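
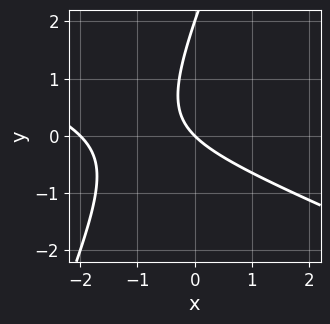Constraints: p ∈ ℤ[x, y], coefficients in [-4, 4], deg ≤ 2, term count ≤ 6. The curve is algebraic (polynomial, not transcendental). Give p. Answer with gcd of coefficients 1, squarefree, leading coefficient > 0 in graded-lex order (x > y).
x^2 + 2*x*y - y^2 + 2*x + 2*y

First, the degree is 2 — a generic line meets the curve in up to 2 points.
Then, observable constraints: the x-axis gridline crossings are at x ∈ {-2, 0}; among the integer gridlines, it crosses the y-axis at y ∈ {0, 2}.
Finally, matching integer coefficients to the picture gives p.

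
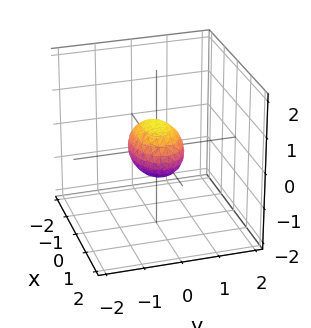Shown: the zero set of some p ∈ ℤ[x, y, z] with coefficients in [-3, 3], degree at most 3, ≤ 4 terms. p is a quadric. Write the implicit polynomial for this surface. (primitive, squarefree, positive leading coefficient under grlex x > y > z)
First, deg p = 2. A closed, bounded, convex surface; a quadric.
Next, symmetries: mirror symmetry y ↦ −y ⇒ only even powers of y; mirror symmetry x ↦ −x ⇒ only even powers of x; the z ↦ −z reflection is a symmetry, so z appears only in even powers.
Next, from the visible intercepts: the x-axis gridline crossings are at x ∈ {-1, 1}.
Finally, the integer polynomial consistent with all of this is the stated p.

x^2 + 2*y^2 + 2*z^2 - 1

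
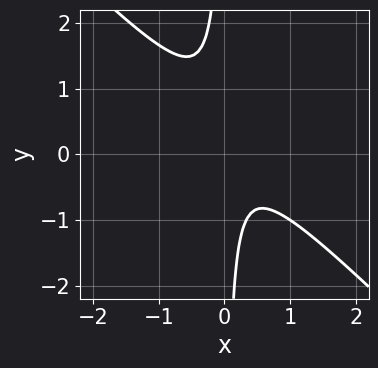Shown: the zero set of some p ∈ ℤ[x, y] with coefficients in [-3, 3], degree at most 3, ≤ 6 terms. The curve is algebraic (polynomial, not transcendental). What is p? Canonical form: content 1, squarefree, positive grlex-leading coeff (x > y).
First, degree: the shape is more complex than any degree-1 curve, so deg p = 2.
Then, reading off the gridlines: it misses every integer gridline on the y-axis; it misses every integer gridline on the x-axis.
Finally, these observations pin down the coefficients.

3*x^2 + 3*x*y - x + 1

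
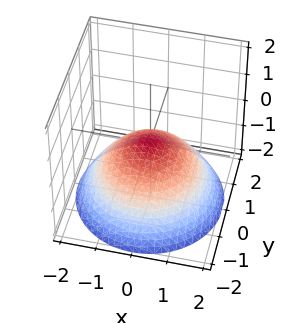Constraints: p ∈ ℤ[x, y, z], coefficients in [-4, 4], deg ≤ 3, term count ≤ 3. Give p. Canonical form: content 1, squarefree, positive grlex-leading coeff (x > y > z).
First, deg p = 2.
Next, symmetry: the z-axis is an axis of rotation, so x and y enter only as x² + y².
Then, against the integer gridlines: it crosses the y-axis at the gridline y = 0; it crosses the x-axis at the gridline x = 0; it crosses the z-axis at the gridline z = 0.
Finally, together with the visible shape, these determine p as stated.

x^2 + y^2 + 2*z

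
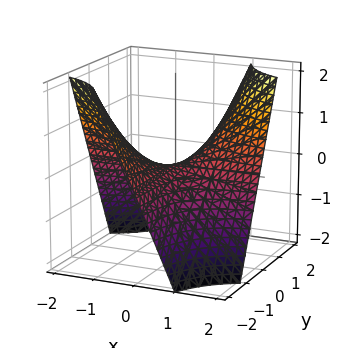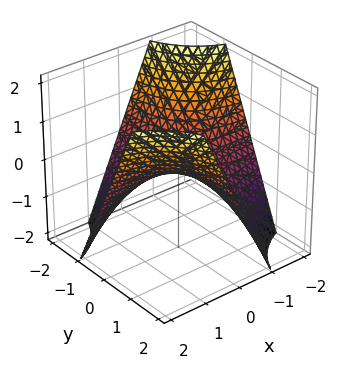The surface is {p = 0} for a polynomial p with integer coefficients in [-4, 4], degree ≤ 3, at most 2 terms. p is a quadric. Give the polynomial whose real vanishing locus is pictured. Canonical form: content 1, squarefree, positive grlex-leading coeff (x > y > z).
The degree is 2 — a hyperbolic paraboloid; a quadric.
Reading off the gridlines: every point of the x-axis in the box is on the surface; one z-axis crossing is at z = 0.
Solving for integer coefficients yields p as stated. Check: (0, 1, 0) on the y-axis lies on the surface, and p(0, 1, 0) = 0. ✓

x*y - z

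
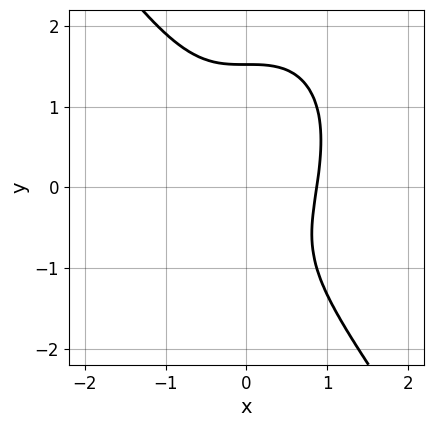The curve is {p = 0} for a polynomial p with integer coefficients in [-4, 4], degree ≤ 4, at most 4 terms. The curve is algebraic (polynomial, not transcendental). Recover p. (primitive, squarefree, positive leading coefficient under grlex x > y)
3*x^3 + y^3 - y - 2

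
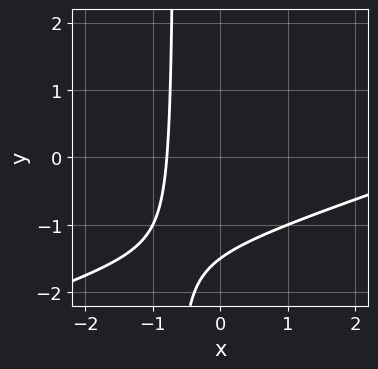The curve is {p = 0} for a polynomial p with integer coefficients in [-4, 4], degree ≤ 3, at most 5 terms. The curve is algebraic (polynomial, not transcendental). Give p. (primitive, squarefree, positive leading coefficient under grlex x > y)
x^2 - 3*x*y - 3*x - 2*y - 3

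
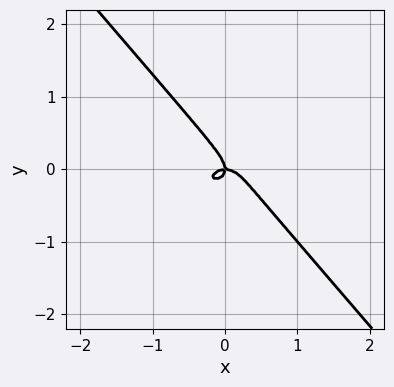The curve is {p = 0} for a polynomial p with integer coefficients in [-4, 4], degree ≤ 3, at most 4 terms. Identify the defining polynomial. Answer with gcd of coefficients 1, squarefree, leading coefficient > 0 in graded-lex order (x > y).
2*x^3 + 2*x*y^2 + 3*y^3 + x*y

1. Degree: a generic line meets the curve in up to 3 points, so deg p = 3.
2. Checking where it meets the axes: it meets the x-axis at x = 0 (among the integer gridlines); it crosses the y-axis at the gridline y = 0.
3. Assembling these constraints gives the stated polynomial.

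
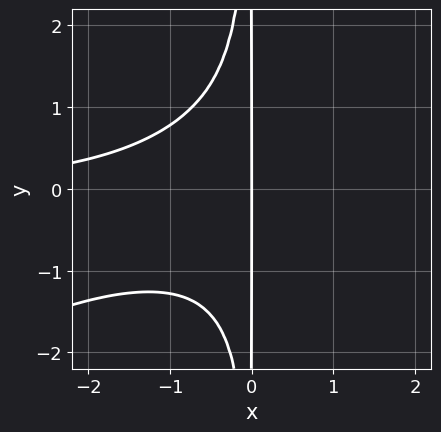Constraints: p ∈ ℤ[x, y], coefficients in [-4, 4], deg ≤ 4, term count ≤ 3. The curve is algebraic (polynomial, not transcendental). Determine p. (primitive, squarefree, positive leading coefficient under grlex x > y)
1. The degree is 4 — a generic line meets the curve in up to 4 points.
2. Against the integer gridlines: one x-axis crossing is at x = 0; the visible y-axis segment lies entirely on the curve.
3. Solving for integer coefficients yields p as stated.

x^3*y - 2*x^2*y^2 - 2*x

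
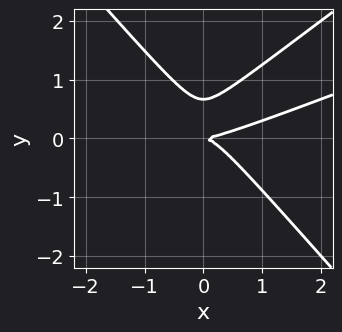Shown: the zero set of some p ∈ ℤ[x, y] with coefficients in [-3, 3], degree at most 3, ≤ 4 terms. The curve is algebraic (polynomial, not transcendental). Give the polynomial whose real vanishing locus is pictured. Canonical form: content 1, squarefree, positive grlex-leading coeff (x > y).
x^3 - 3*x^2*y + 3*y^3 - 2*y^2

(a) The degree is 3 — no degree-2 curve has this shape.
(b) From the visible intercepts: one y-axis crossing is at y = 0; it meets the x-axis at x = 0 (among the integer gridlines).
(c) Putting this together gives p.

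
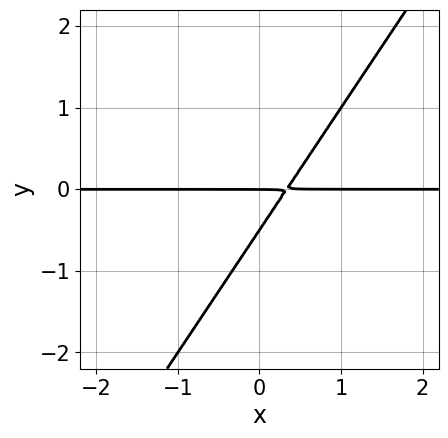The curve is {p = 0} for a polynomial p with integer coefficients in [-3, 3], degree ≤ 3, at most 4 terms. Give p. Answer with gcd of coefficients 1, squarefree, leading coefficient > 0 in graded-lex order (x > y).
3*x*y - 2*y^2 - y

First, degree: the shape is more complex than any degree-1 curve, so deg p = 2.
Then, from the axis intercepts and sections: every point of the x-axis in the box is on the curve; one y-axis crossing is at y = 0.
Finally, these observations pin down the coefficients.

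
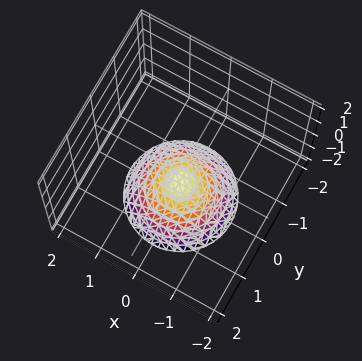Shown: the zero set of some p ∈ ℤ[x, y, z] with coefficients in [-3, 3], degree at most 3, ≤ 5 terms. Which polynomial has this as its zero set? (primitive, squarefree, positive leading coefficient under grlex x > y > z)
(a) Degree: a generic line meets the surface in up to 2 points, so deg p = 2.
(b) Symmetries: the surface is invariant under rotation about z: p = q(x² + y², z).
(c) Observable constraints: it misses every integer gridline on the x-axis; a circular section at z = -2 has radius between 1 and 2; it crosses the z-axis at the gridline z = -1.
(d) Putting this together gives p.

2*x^2 + 2*y^2 + 3*z + 3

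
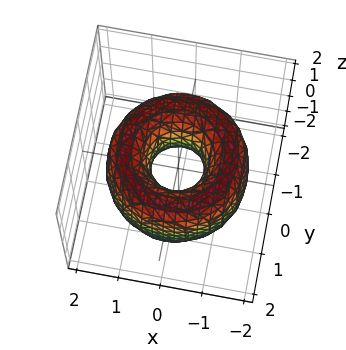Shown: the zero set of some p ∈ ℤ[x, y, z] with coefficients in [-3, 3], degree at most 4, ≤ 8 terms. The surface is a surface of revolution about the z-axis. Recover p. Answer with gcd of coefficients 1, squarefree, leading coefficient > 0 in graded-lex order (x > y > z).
x^4 + 2*x^2*y^2 + y^4 - 3*x^2 - 3*y^2 + z^2 + 1

Degree: a generic line meets the surface in up to 4 points, so deg p = 4.
Symmetries: every cross-section ⟂ z is a circle, so x, y appear only via x² + y².
From the axis intercepts and sections: a circular section at z = -1 has radius exactly 1; no z-intercept at any integer in the box.
Putting this together gives p.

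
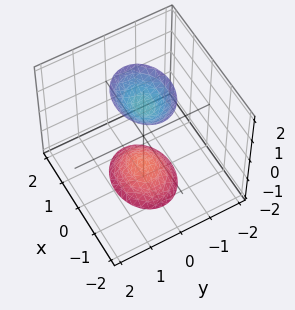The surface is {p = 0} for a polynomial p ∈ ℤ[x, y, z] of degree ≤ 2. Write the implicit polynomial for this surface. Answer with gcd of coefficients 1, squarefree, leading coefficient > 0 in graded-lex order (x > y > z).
First, the picture has 2 separate pieces.
Next, deg p = 2.
Then, symmetries: it's symmetric under z → −z, forcing even powers of z; the x ↦ −x reflection is a symmetry, so x appears only in even powers; it's symmetric under y → −y, forcing even powers of y.
Next, against the integer gridlines: no x-intercept at any integer in the box; no y-intercept at any integer in the box.
Finally, assembling these constraints gives the stated polynomial.

2*x^2 + 3*y^2 - z^2 + 2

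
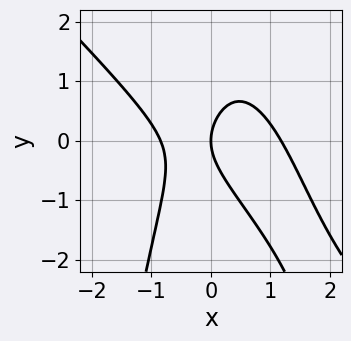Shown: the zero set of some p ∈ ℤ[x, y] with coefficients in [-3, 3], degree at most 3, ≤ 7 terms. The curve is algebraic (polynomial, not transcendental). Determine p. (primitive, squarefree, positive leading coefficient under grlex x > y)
3*x^3 + 3*x^2*y - x^2 + 2*y^2 - 3*x

First, deg p = 3.
Next, from the axis intercepts and sections: it crosses the y-axis at the gridline y = 0; one x-axis crossing is at x = 0.
Finally, these observations pin down the coefficients.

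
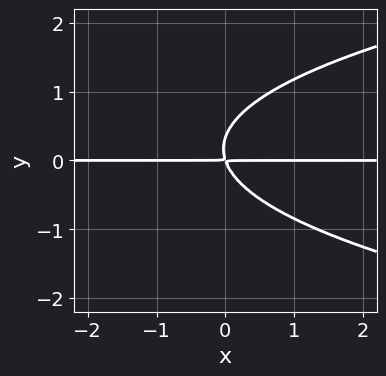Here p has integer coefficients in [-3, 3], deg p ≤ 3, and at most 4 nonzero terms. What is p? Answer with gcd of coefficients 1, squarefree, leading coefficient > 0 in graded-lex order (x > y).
deg p = 3. The shape is more complex than any degree-2 curve.
Observable constraints: every point of the x-axis in the box is on the curve.
These observations pin down the coefficients.

3*y^3 - 3*x*y - y^2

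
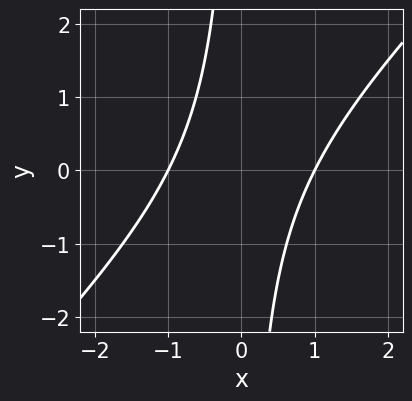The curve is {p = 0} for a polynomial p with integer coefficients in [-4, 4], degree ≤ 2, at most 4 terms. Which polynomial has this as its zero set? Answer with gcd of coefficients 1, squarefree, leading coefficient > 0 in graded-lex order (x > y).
x^2 - x*y - 1

First, the degree is 2 — the shape is more complex than any degree-1 curve.
Then, from the axis intercepts and sections: no y-intercept at any integer in the box; among the integer gridlines, it crosses the x-axis at x ∈ {-1, 1}.
Finally, putting this together gives p.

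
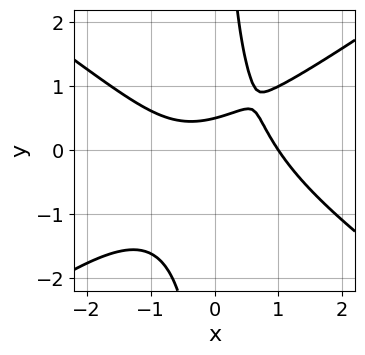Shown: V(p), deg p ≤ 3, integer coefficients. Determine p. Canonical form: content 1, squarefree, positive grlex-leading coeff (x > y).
deg p = 3. The shape is more complex than any degree-2 curve.
From the visible intercepts: it meets the x-axis at x = 1 (among the integer gridlines).
Solving for integer coefficients yields p as stated.

x^3 - 2*x*y^2 + 2*y - 1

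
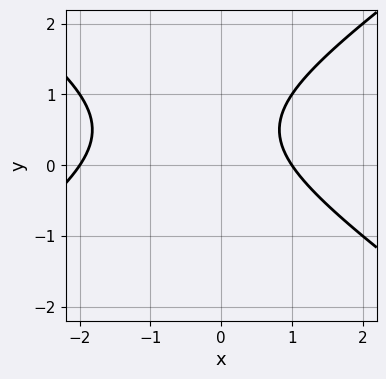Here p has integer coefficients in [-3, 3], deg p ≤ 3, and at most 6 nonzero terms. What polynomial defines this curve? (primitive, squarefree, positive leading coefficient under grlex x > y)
(a) The degree is 2 — a generic line meets the curve in up to 2 points.
(b) Observable constraints: among the integer gridlines, it crosses the x-axis at x ∈ {-2, 1}; it misses every integer gridline on the y-axis.
(c) Matching integer coefficients to the picture gives p.

x^2 - 2*y^2 + x + 2*y - 2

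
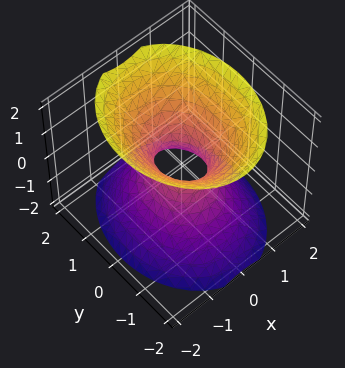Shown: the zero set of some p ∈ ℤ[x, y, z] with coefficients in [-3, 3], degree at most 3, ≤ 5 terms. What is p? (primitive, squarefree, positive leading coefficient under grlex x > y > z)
Degree: one connected sheet with a waist; a quadric, so deg p = 2.
Symmetries: the y ↦ −y reflection is a symmetry, so y appears only in even powers; the z ↦ −z reflection is a symmetry, so z appears only in even powers; it's symmetric under x → −x, forcing even powers of x.
Observable constraints: the surface avoids every integer z-axis point in the box.
Fitting integer coefficients to these (and the overall shape) gives p.

3*x^2 + 2*y^2 - 2*z^2 - 1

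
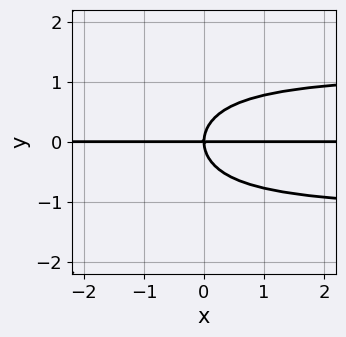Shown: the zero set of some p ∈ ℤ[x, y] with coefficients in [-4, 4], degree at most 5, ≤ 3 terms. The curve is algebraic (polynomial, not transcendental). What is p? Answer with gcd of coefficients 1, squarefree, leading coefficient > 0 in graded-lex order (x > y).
2*x*y^3 + 3*y^3 - 3*x*y

(a) deg p = 4.
(b) Reading off the gridlines: one y-axis crossing is at y = 0; every point of the x-axis in the box is on the curve.
(c) Together with the visible shape, these determine p as stated.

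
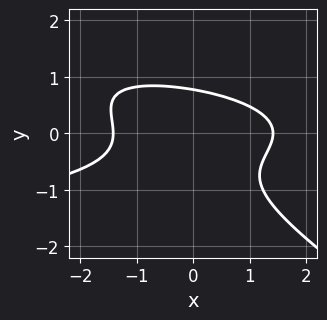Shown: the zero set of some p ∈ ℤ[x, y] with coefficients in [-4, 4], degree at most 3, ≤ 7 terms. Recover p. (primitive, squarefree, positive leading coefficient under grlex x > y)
First, the degree is 3 — the shape is more complex than any degree-2 curve.
Finally, solving for integer coefficients yields p as stated.

2*x*y^2 + 3*y^3 + x^2 + y^2 - 2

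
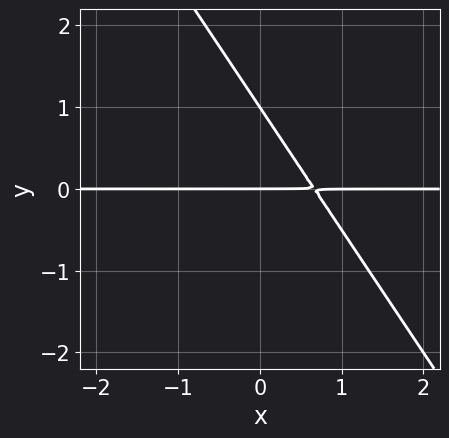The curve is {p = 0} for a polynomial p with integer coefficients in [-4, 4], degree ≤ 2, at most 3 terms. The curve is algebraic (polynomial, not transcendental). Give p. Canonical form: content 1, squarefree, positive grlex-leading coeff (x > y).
3*x*y + 2*y^2 - 2*y

Degree: no degree-1 curve has this shape, so deg p = 2.
Observable constraints: the y-axis gridline crossings are at y ∈ {0, 1}; every point of the x-axis in the box is on the curve.
Fitting integer coefficients to these (and the overall shape) gives p.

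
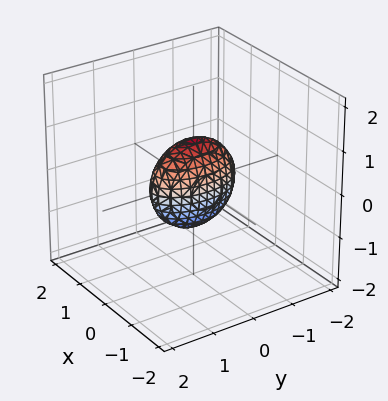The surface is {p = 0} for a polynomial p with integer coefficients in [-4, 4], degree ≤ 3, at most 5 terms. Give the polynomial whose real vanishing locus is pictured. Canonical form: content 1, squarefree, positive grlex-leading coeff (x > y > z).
3*x^2 + y^2 + z^2 - 1

First, degree: bounded and convex; a quadric, so deg p = 2.
Then, symmetries: it's symmetric under z → −z, forcing even powers of z; the x ↦ −x reflection is a symmetry, so x appears only in even powers; it's symmetric under y → −y, forcing even powers of y.
Then, observable constraints: the z-axis gridline crossings are at z ∈ {-1, 1}; among the integer gridlines, it crosses the y-axis at y ∈ {-1, 1}.
Finally, putting this together gives p.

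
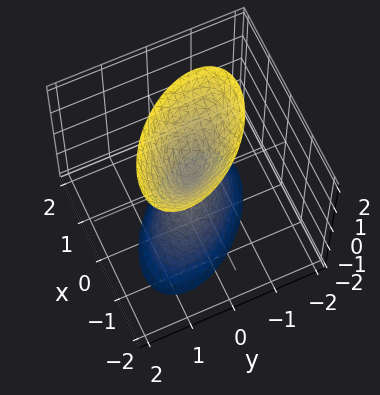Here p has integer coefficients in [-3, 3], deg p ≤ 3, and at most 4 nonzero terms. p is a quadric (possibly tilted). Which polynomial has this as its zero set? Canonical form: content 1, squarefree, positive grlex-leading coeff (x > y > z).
I count 2 distinct pieces. Treating them together as one polynomial.
Degree: the shape is more complex than any degree-1 surface, so deg p = 2.
From the visible intercepts: it crosses the x-axis at the gridline x = 0; it meets the y-axis at y = 0 (among the integer gridlines).
Matching integer coefficients to the picture gives p.

3*x^2 + 3*x*y + 3*y^2 - z^2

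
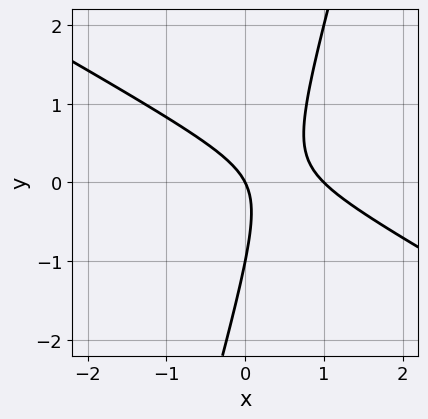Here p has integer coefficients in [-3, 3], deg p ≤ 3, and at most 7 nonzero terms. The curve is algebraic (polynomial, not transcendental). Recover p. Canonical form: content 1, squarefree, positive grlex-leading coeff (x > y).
deg p = 2.
From the axis intercepts and sections: the x-axis gridline crossings are at x ∈ {0, 1}; among the integer gridlines, it crosses the y-axis at y ∈ {-1, 0}.
Together with the visible shape, these determine p as stated.

2*x^2 + 3*x*y - y^2 - 2*x - y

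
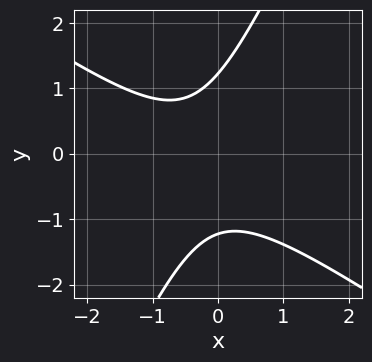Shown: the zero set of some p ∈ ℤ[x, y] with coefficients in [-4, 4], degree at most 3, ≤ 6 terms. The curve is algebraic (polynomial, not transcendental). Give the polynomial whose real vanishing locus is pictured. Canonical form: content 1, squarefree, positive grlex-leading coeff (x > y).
3*x^2 + 3*x*y - 2*y^2 + 2*x + 3

(a) deg p = 2.
(b) Checking where it meets the axes: no x-intercept at any integer in the box.
(c) These observations pin down the coefficients.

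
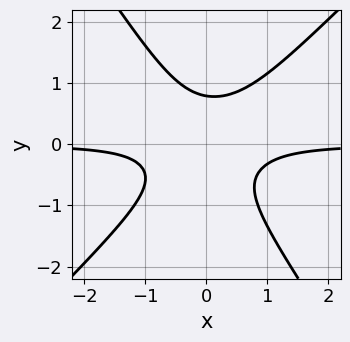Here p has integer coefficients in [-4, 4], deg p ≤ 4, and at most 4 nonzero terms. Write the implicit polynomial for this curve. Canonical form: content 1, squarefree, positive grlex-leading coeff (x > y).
1. The degree is 3 — a generic line meets the curve in up to 3 points.
2. Against the integer gridlines: the curve avoids every integer x-axis point in the box.
3. The integer polynomial consistent with all of this is the stated p.

3*x^2*y - x*y^2 - 2*y^3 + 1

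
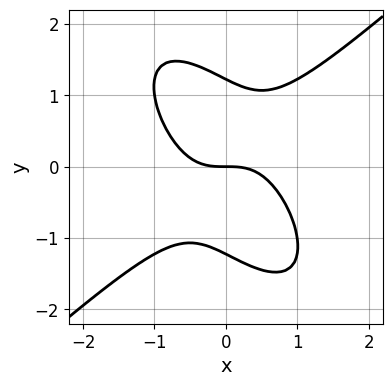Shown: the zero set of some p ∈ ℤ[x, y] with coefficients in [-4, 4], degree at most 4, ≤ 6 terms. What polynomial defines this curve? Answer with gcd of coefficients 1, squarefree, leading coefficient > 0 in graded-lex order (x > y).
1. Degree: no degree-2 curve has this shape, so deg p = 3.
2. Observable constraints: one y-axis crossing is at y = 0; it crosses the x-axis at the gridline x = 0.
3. Assembling these constraints gives the stated polynomial.

3*x^3 - 2*x*y^2 - 2*y^3 + 3*y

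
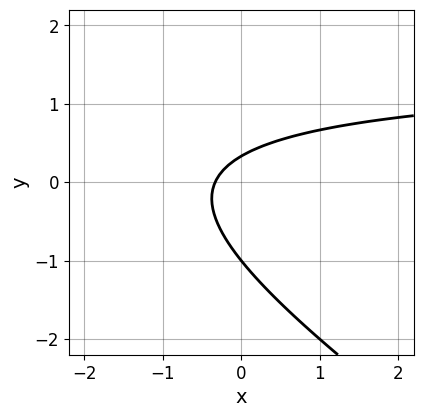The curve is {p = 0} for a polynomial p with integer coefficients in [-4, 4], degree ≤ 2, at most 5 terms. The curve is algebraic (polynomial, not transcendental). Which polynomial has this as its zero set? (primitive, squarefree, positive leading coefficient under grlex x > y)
First, the degree is 2 — the shape is more complex than any degree-1 curve.
Next, against the integer gridlines: it meets the y-axis at y = -1 (among the integer gridlines).
Finally, together with the visible shape, these determine p as stated.

2*x*y + 3*y^2 - 3*x + 2*y - 1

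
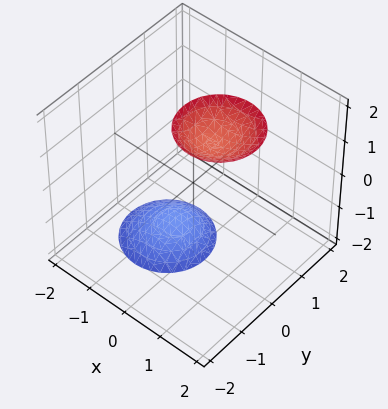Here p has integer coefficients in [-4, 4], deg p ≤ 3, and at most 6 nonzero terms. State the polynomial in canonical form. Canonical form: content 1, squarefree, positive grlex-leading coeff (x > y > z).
3*x^2 - 2*x*z + 3*y^2 - z^2 + 3

I count 2 distinct pieces. They look like related sheets of one shape, so recover p as a whole.
The degree is 2 — no degree-1 surface has this shape.
Against the integer gridlines: the surface avoids every integer x-axis point in the box; it misses every integer gridline on the y-axis.
Matching integer coefficients to the picture gives p.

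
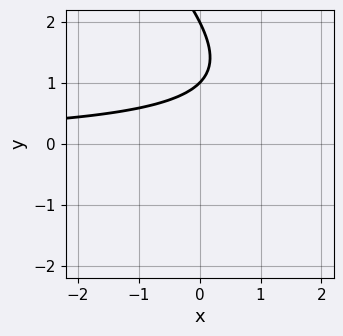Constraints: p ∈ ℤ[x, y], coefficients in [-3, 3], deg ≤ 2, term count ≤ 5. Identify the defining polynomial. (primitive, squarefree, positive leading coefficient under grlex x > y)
x*y + y^2 - 3*y + 2

1. Degree: no degree-1 curve has this shape, so deg p = 2.
2. From the axis intercepts and sections: the curve avoids every integer x-axis point in the box; the y-axis gridline crossings are at y ∈ {1, 2}.
3. Putting this together gives p.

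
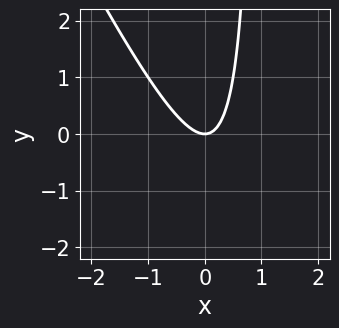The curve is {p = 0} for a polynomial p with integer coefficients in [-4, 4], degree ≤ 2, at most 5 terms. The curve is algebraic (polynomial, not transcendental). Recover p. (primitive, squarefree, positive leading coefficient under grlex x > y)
(a) deg p = 2.
(b) Against the integer gridlines: one y-axis crossing is at y = 0; one x-axis crossing is at x = 0.
(c) Together with the visible shape, these determine p as stated.

2*x^2 + x*y - y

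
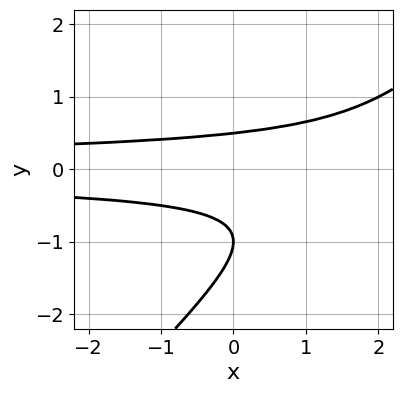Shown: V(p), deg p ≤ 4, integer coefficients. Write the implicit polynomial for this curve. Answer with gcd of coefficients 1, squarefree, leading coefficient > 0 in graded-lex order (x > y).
2*x*y^2 - 2*y^3 - 3*y^2 + 1

(a) The degree is 3 — a generic line meets the curve in up to 3 points.
(b) Observable constraints: no x-intercept at any integer in the box; one y-axis crossing is at y = -1.
(c) Assembling these constraints gives the stated polynomial.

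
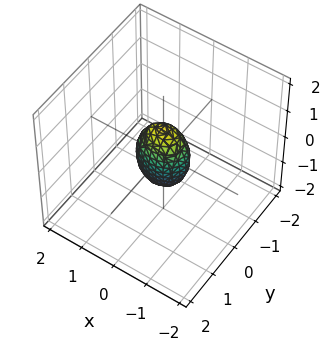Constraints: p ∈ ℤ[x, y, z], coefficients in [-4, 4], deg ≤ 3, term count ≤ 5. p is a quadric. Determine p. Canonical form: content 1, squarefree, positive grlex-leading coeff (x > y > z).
2*x^2 + 3*y^2 + z^2 - 1

Degree: bounded and convex; a quadric, so deg p = 2.
Symmetries: mirror symmetry x ↦ −x ⇒ only even powers of x; the z ↦ −z reflection is a symmetry, so z appears only in even powers; it's symmetric under y → −y, forcing even powers of y.
Reading off the gridlines: among the integer gridlines, it crosses the z-axis at z ∈ {-1, 1}.
Matching integer coefficients to the picture gives p.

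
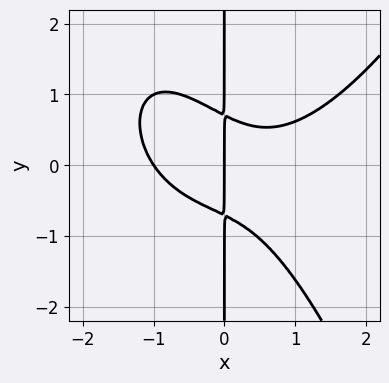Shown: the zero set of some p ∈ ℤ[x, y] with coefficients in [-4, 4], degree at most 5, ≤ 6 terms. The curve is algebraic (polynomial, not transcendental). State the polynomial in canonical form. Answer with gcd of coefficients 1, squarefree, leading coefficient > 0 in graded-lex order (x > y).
x^4 - 2*x^2*y - 2*x*y^2 + x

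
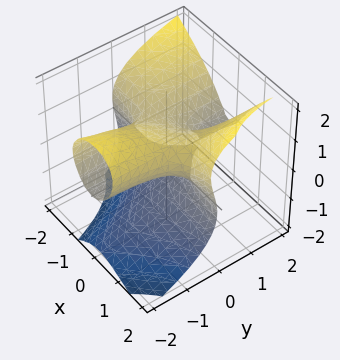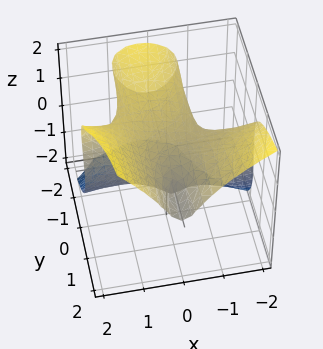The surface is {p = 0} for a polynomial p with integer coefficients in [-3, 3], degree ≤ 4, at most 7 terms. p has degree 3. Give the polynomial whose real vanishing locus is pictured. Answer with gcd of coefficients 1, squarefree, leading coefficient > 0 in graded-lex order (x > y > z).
1. deg p = 3. The shape is more complex than any degree-2 surface.
2. Reading off the gridlines: the visible y-axis segment lies entirely on the surface; the z-axis gridline crossings are at z ∈ {-1, 0, 1}; the visible x-axis segment lies entirely on the surface.
3. Solving for integer coefficients yields p as stated.

3*x^2*y + x*z^2 - 2*z^3 - 2*y*z + 2*z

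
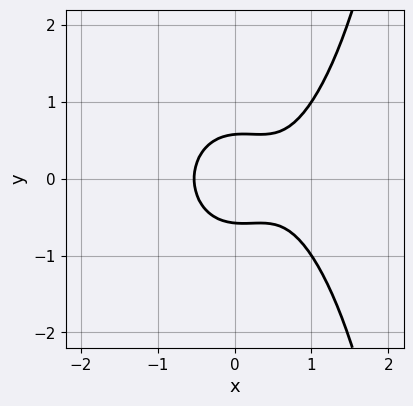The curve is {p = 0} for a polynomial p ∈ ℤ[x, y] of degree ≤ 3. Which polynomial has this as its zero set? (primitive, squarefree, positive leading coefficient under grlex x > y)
3*x^3 + x*y^2 - 2*x^2 - 3*y^2 + 1

1. Degree: a generic line meets the curve in up to 3 points, so deg p = 3.
2. Symmetries: it's symmetric under y → −y, forcing even powers of y.
3. Assembling these constraints gives the stated polynomial.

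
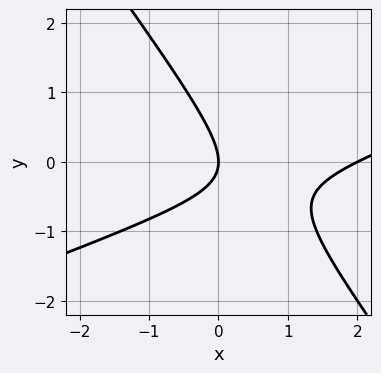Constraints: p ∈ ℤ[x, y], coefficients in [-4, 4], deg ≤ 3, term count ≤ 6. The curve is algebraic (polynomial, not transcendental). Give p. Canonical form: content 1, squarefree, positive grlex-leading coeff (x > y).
x^2 - 2*x*y - 2*y^2 - 2*x

(a) Degree: the shape is more complex than any degree-1 curve, so deg p = 2.
(b) Against the integer gridlines: one y-axis crossing is at y = 0; the x-axis gridline crossings are at x ∈ {0, 2}.
(c) The integer polynomial consistent with all of this is the stated p.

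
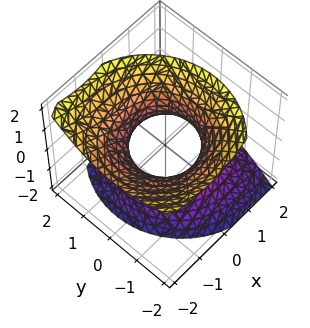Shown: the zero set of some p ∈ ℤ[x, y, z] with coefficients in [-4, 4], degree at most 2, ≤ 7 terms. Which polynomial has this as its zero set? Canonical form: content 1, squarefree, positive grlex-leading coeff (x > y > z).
3*x^2 + 3*x*z + 3*y^2 + y*z - 3*z^2 - 3

The degree is 2 — a generic line meets the surface in up to 2 points.
Observable constraints: the surface avoids every integer z-axis point in the box; the y-axis gridline crossings are at y ∈ {-1, 1}; the x-axis gridline crossings are at x ∈ {-1, 1}.
Solving for integer coefficients yields p as stated.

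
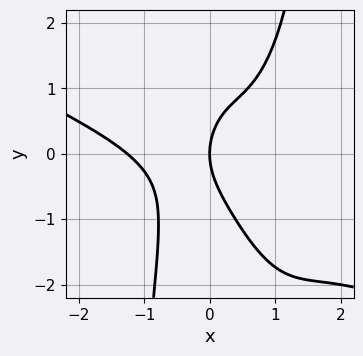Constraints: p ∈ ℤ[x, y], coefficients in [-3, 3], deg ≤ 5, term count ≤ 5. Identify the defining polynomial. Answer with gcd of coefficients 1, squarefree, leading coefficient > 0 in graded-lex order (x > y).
1. deg p = 4.
2. Against the integer gridlines: it crosses the y-axis at the gridline y = 0; it meets the x-axis at x = 0 (among the integer gridlines).
3. Fitting integer coefficients to these (and the overall shape) gives p.

x^4 + 2*x^3*y - 2*x^2*y - y^2 + 2*x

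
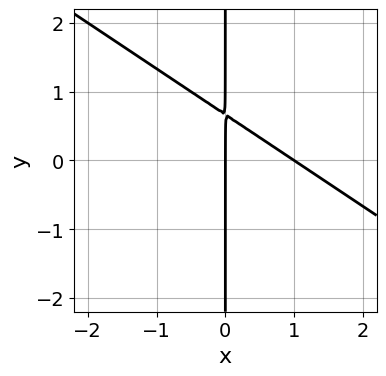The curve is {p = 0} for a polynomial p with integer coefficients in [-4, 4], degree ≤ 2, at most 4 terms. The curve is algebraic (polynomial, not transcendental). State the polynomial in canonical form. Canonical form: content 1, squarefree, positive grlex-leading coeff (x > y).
First, degree: the shape is more complex than any degree-1 curve, so deg p = 2.
Then, observable constraints: the visible y-axis segment lies entirely on the curve; among the integer gridlines, it crosses the x-axis at x ∈ {0, 1}.
Finally, putting this together gives p.

2*x^2 + 3*x*y - 2*x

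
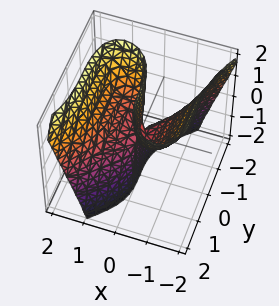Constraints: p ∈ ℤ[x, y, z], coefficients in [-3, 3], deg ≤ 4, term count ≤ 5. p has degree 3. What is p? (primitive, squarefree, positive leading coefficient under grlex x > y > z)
2*x^3 - y^3 - 3*x*z

1. deg p = 3.
2. From the visible intercepts: one y-axis crossing is at y = 0; the visible z-axis segment lies entirely on the surface.
3. Together with the visible shape, these determine p as stated.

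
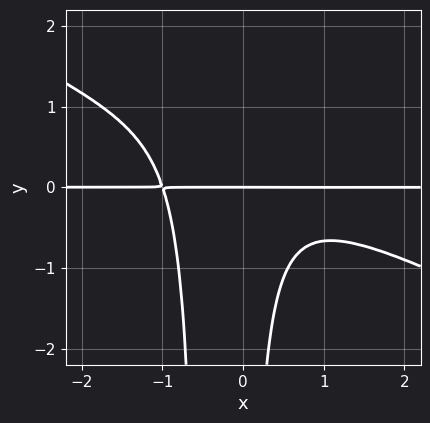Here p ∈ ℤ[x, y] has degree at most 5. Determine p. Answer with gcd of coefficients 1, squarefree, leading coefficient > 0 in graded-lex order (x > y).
(a) deg p = 4.
(b) Against the integer gridlines: every point of the x-axis in the box is on the curve; it meets the y-axis at y = 0 (among the integer gridlines).
(c) Together with the visible shape, these determine p as stated.

x^3*y + 2*x^2*y^2 + x*y^2 + y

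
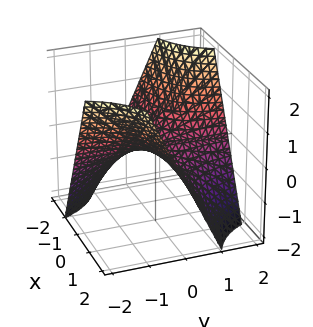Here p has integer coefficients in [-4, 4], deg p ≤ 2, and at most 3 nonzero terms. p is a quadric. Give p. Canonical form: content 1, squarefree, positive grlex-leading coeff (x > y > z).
First, deg p = 2.
Then, from the axis intercepts and sections: every point of the x-axis in the box is on the surface; it meets the z-axis at z = 0 (among the integer gridlines).
Finally, solving for integer coefficients yields p as stated.

x*y + z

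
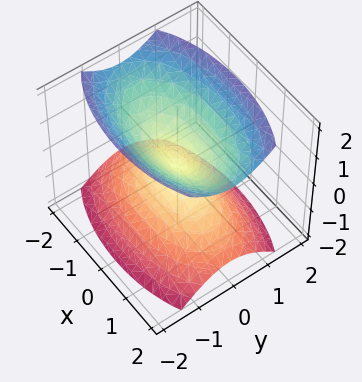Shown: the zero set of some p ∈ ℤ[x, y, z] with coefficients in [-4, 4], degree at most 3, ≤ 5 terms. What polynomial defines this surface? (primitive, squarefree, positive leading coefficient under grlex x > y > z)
x^2 + 3*y^2 - 2*z^2

1. The picture has 2 separate pieces. They look like related sheets of one shape, so recover p as a whole.
2. deg p = 2. A double cone through the origin; a quadric.
3. Symmetries: it's symmetric under y → −y, forcing even powers of y; mirror symmetry x ↦ −x ⇒ only even powers of x; the z ↦ −z reflection is a symmetry, so z appears only in even powers.
4. From the visible intercepts: it crosses the y-axis at the gridline y = 0; it crosses the z-axis at the gridline z = 0; one x-axis crossing is at x = 0.
5. These observations pin down the coefficients.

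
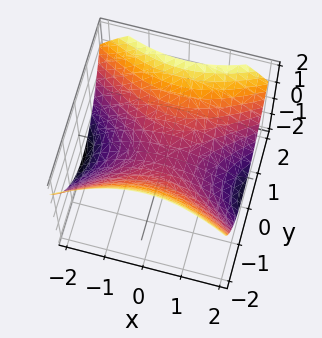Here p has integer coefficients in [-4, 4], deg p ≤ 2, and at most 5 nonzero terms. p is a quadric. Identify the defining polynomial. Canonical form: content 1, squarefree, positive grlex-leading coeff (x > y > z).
x^2 - 2*y^2 + 3*z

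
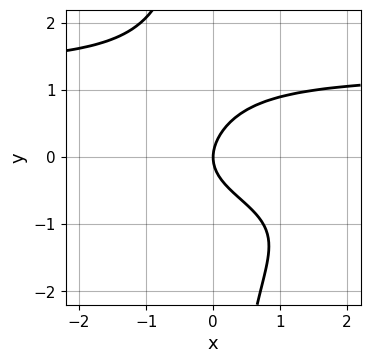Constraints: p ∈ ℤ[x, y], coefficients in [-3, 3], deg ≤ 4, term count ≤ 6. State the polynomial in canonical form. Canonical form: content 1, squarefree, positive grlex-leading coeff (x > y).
1. Degree: the shape is more complex than any degree-3 curve, so deg p = 4.
2. Against the integer gridlines: it meets the y-axis at y = 0 (among the integer gridlines); it crosses the x-axis at the gridline x = 0.
3. The integer polynomial consistent with all of this is the stated p.

2*x*y^3 - x*y + 3*y^2 - 3*x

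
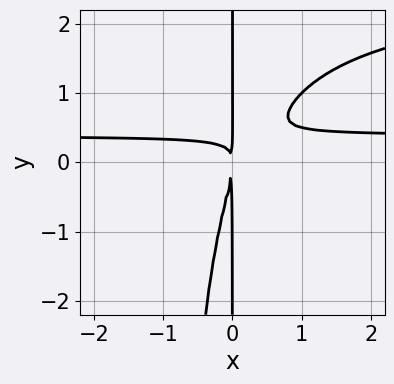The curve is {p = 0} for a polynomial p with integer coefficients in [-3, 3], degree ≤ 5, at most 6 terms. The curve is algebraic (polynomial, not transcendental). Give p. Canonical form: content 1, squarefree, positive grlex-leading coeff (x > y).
First, deg p = 4.
Then, from the axis intercepts and sections: the visible y-axis segment lies entirely on the curve.
Finally, assembling these constraints gives the stated polynomial.

x^2*y^2 - 3*x^2*y + x*y^2 + x^2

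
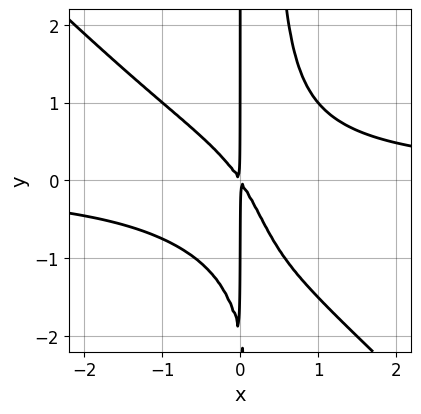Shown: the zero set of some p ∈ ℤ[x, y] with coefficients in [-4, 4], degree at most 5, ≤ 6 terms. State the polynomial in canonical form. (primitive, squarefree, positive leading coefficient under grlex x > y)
3*x^3*y + 3*x^2*y^2 - x*y^2 - 3*x^2 - 2*x*y

First, deg p = 4. The shape is more complex than any degree-3 curve.
Then, reading off the gridlines: every point of the y-axis in the box is on the curve.
Finally, putting this together gives p.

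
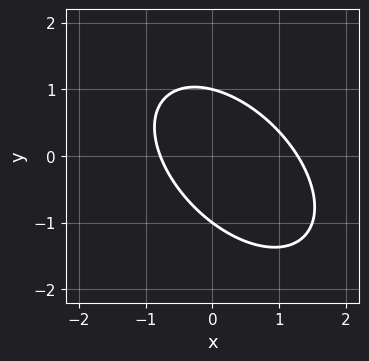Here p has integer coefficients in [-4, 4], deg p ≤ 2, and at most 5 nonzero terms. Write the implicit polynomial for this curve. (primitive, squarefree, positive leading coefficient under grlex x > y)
(a) deg p = 2. A generic line meets the curve in up to 2 points.
(b) From the axis intercepts and sections: among the integer gridlines, it crosses the y-axis at y ∈ {-1, 1}.
(c) Together with the visible shape, these determine p as stated.

2*x^2 + 2*x*y + 2*y^2 - x - 2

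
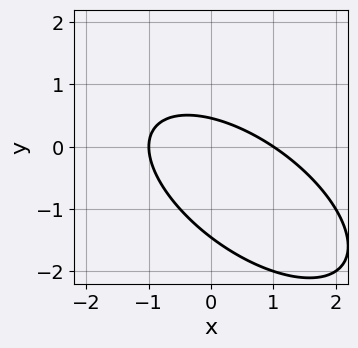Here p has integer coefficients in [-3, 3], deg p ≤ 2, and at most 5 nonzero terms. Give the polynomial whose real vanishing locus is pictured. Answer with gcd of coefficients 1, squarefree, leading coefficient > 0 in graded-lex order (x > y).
2*x^2 + 3*x*y + 3*y^2 + 3*y - 2

First, degree: the shape is more complex than any degree-1 curve, so deg p = 2.
Next, against the integer gridlines: among the integer gridlines, it crosses the x-axis at x ∈ {-1, 1}.
Finally, the integer polynomial consistent with all of this is the stated p.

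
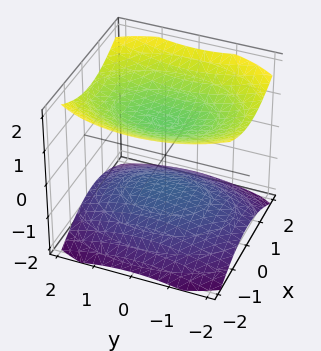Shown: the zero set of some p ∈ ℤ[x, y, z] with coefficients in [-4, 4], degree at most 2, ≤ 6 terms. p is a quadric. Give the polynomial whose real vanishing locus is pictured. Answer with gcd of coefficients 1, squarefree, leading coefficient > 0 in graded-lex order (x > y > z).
First, I count 2 distinct pieces. Treating them together as one polynomial.
Next, the degree is 2 — two sheets facing apart; a quadric.
Then, symmetries: mirror symmetry y ↦ −y ⇒ only even powers of y; mirror symmetry x ↦ −x ⇒ only even powers of x; mirror symmetry z ↦ −z ⇒ only even powers of z.
Then, from the axis intercepts and sections: no y-intercept at any integer in the box; the z-axis gridline crossings are at z ∈ {-1, 1}; the surface avoids every integer x-axis point in the box.
Finally, together with the visible shape, these determine p as stated.

2*x^2 + y^2 - 3*z^2 + 3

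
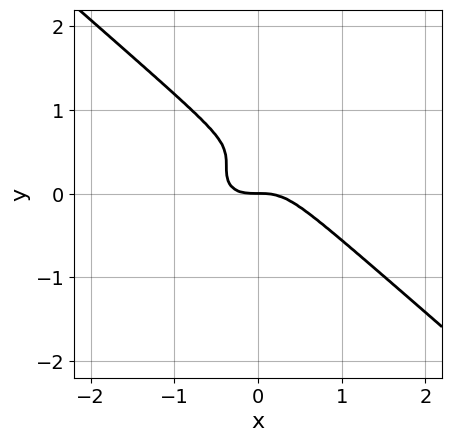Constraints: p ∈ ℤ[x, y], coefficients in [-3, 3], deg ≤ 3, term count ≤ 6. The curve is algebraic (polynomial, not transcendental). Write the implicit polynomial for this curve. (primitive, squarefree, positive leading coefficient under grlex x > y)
2*x^3 + 3*y^3 - 3*y^2 + y

(a) The degree is 3 — a generic line meets the curve in up to 3 points.
(b) From the axis intercepts and sections: it crosses the y-axis at the gridline y = 0; it meets the x-axis at x = 0 (among the integer gridlines).
(c) Together with the visible shape, these determine p as stated.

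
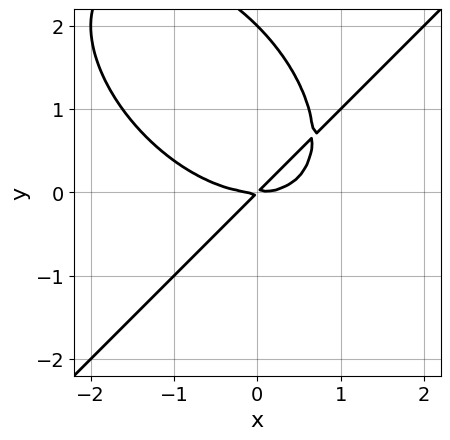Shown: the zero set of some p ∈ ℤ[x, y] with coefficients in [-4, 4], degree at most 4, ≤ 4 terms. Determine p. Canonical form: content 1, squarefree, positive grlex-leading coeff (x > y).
(a) deg p = 3.
(b) Reading off the gridlines: it meets the x-axis at x = 0 (among the integer gridlines); the y-axis gridline crossings are at y ∈ {0, 2}.
(c) Putting this together gives p.

x^3 - y^3 - 2*x*y + 2*y^2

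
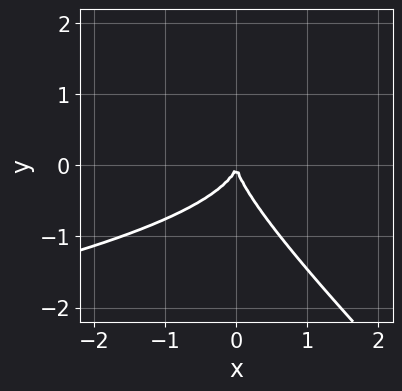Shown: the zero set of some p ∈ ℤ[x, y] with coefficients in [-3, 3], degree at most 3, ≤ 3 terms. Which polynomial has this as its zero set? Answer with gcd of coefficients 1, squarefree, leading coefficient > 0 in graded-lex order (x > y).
x*y^2 + y^3 + x^2

First, degree: a generic line meets the curve in up to 3 points, so deg p = 3.
Then, reading off the gridlines: one y-axis crossing is at y = 0; it crosses the x-axis at the gridline x = 0.
Finally, solving for integer coefficients yields p as stated.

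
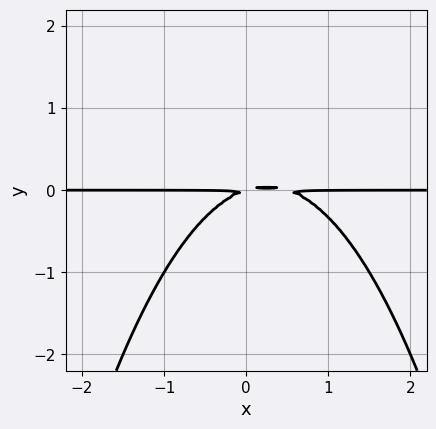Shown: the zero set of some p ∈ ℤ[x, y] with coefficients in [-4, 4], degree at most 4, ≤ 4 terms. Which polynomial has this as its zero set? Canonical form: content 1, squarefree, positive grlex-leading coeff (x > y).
1. The degree is 3 — no degree-2 curve has this shape.
2. Observable constraints: the visible x-axis segment lies entirely on the curve.
3. Matching integer coefficients to the picture gives p.

2*x^2*y - x*y + 3*y^2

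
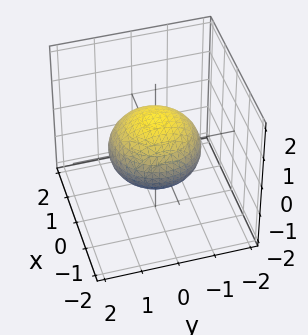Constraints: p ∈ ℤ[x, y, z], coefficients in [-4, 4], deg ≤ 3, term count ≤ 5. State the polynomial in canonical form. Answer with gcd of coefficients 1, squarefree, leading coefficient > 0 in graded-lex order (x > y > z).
2*x^2 + 2*y^2 + 3*z^2 - 3

The degree is 2 — a closed, bounded, convex surface; a quadric.
By symmetry, every cross-section ⟂ z is a circle, so x, y appear only via x² + y²; the z ↦ −z reflection is a symmetry, so z appears only in even powers.
Checking where it meets the axes: among the integer gridlines, it crosses the z-axis at z ∈ {-1, 1}; a circular section at z = 0 has radius between 1 and 2.
These observations pin down the coefficients.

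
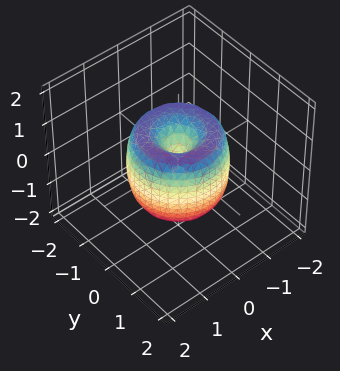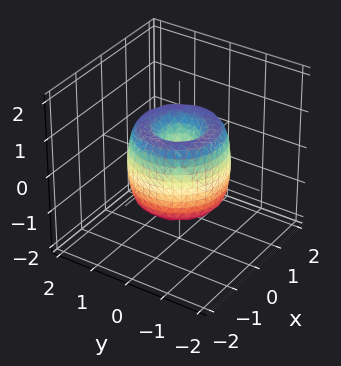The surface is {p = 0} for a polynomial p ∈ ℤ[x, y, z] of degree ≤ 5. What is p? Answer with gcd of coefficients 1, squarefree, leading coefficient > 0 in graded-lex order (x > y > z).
1. deg p = 4.
2. Symmetries: rotational symmetry about the z-axis ⇒ p depends on x, y only through x² + y².
3. From the axis intercepts and sections: one z-axis crossing is at z = 0; it meets the y-axis at y = 0 (among the integer gridlines); a circular section at z = 0 has radius between 1 and 2; one x-axis crossing is at x = 0.
4. These observations pin down the coefficients.

2*x^4 + 4*x^2*y^2 + 2*y^4 - 3*x^2 - 3*y^2 + z^2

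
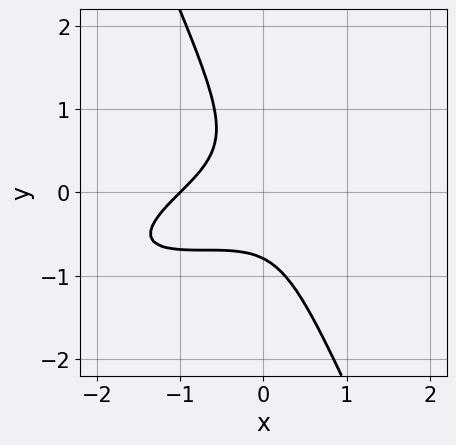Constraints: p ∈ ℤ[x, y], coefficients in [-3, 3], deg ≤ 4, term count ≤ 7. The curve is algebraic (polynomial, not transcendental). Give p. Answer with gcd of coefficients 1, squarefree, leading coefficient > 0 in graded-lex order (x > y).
First, degree: a generic line meets the curve in up to 3 points, so deg p = 3.
Then, checking where it meets the axes: one x-axis crossing is at x = -1.
Finally, the integer polynomial consistent with all of this is the stated p.

x^3 - 3*x^2*y + 3*x*y^2 + 2*y^3 + 1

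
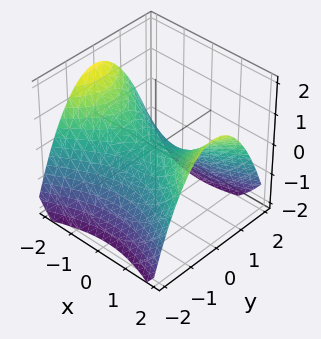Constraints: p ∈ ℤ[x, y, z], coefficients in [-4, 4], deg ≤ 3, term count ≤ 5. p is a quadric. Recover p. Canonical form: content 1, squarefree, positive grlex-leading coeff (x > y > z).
(a) The degree is 2 — a saddle surface; a quadric.
(b) Symmetries: mirror symmetry x ↦ −x ⇒ only even powers of x; mirror symmetry y ↦ −y ⇒ only even powers of y.
(c) Against the integer gridlines: one y-axis crossing is at y = 0; it crosses the z-axis at the gridline z = 0; it meets the x-axis at x = 0 (among the integer gridlines).
(d) Putting this together gives p.

x^2 - 2*y^2 - 3*z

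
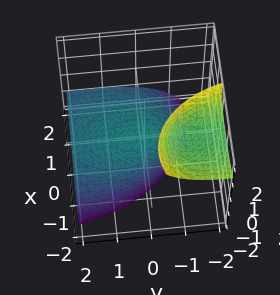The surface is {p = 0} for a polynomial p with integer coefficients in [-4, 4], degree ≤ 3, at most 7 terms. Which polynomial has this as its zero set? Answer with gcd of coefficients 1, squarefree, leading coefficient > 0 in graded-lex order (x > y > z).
1. There are 2 components. Treating them together as one polynomial.
2. The degree is 2 — no degree-1 surface has this shape.
3. Reading off the gridlines: it meets the y-axis at y = 0 (among the integer gridlines); it meets the z-axis at z = 0 (among the integer gridlines); it meets the x-axis at x = 0 (among the integer gridlines).
4. The integer polynomial consistent with all of this is the stated p.

2*x^2 + 3*x*z + y^2 + 3*y*z + 3*z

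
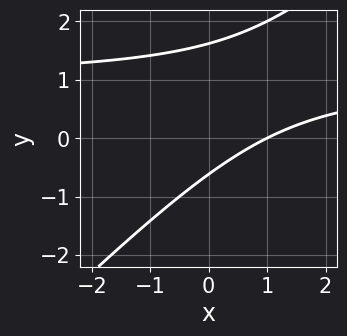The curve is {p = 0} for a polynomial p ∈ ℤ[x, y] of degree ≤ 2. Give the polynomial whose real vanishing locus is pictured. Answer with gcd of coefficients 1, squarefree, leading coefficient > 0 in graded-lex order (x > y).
x*y - y^2 - x + y + 1

First, degree: the shape is more complex than any degree-1 curve, so deg p = 2.
Next, observable constraints: one x-axis crossing is at x = 1.
Finally, putting this together gives p.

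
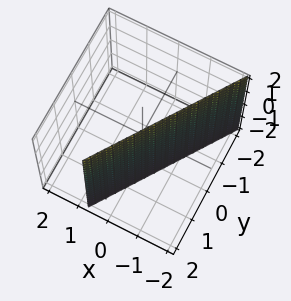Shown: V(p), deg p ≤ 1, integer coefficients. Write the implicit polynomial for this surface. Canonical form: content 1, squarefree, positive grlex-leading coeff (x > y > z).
3*x - 2*y + 2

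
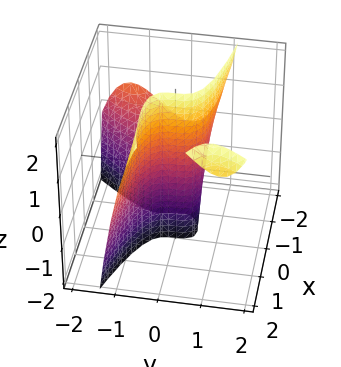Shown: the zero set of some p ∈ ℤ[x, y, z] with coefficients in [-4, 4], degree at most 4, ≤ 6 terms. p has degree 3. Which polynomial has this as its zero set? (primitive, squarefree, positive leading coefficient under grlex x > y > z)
x^2*z + 3*x*y^2 - 3*y^3 - x^2 - 3*x

First, the picture has 2 separate pieces.
Then, deg p = 3.
Then, reading off the gridlines: it crosses the x-axis at the gridline x = 0; every point of the z-axis in the box is on the surface.
Finally, together with the visible shape, these determine p as stated.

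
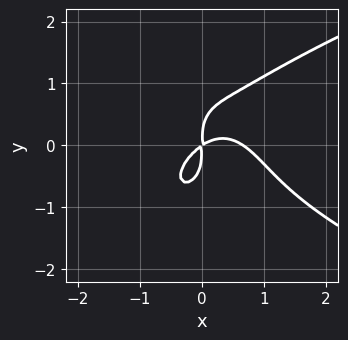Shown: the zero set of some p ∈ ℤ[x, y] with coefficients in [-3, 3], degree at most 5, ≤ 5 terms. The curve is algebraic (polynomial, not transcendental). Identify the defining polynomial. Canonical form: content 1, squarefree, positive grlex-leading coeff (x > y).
First, deg p = 4. The shape is more complex than any degree-3 curve.
Finally, the integer polynomial consistent with all of this is the stated p.

x^2*y^2 + 2*y^4 - 3*x^3 + 2*x^2 - 3*x*y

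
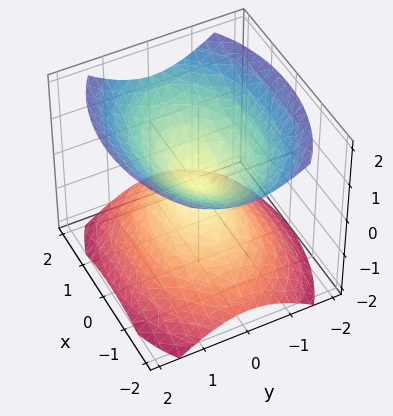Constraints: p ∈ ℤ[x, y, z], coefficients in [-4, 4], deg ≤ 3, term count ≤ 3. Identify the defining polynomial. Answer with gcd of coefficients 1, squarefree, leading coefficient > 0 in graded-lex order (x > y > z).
First, the picture has 2 separate pieces. They look like related sheets of one shape, so recover p as a whole.
Then, deg p = 2. Two nappes meeting at a single point; a quadric.
Next, symmetries: it's symmetric under x → −x, forcing even powers of x; mirror symmetry z ↦ −z ⇒ only even powers of z; the y ↦ −y reflection is a symmetry, so y appears only in even powers.
Then, against the integer gridlines: one y-axis crossing is at y = 0; it crosses the x-axis at the gridline x = 0; it meets the z-axis at z = 0 (among the integer gridlines).
Finally, together with the visible shape, these determine p as stated.

x^2 + 2*y^2 - 2*z^2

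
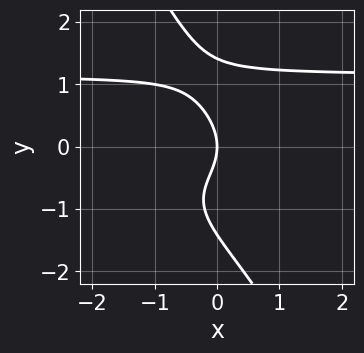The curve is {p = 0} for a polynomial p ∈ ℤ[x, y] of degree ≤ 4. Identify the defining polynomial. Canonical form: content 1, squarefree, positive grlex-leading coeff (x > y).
First, deg p = 4. The shape is more complex than any degree-3 curve.
Then, from the visible intercepts: one y-axis crossing is at y = 0; it meets the x-axis at x = 0 (among the integer gridlines).
Finally, the integer polynomial consistent with all of this is the stated p.

2*x*y^3 + y^4 - 2*y^2 - 3*x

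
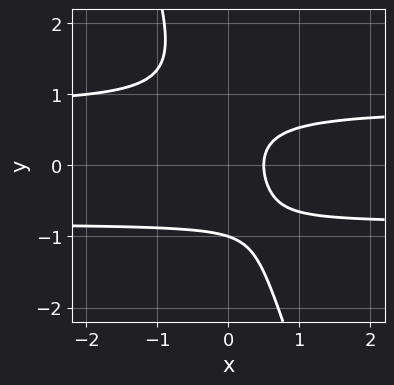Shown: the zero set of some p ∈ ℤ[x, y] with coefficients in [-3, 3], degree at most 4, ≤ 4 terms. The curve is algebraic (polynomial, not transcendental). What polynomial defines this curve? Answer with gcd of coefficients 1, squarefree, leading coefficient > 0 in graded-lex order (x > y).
(a) The degree is 3 — the shape is more complex than any degree-2 curve.
(b) Checking where it meets the axes: it crosses the y-axis at the gridline y = -1.
(c) Putting this together gives p.

3*x*y^2 + y^3 - 2*x + 1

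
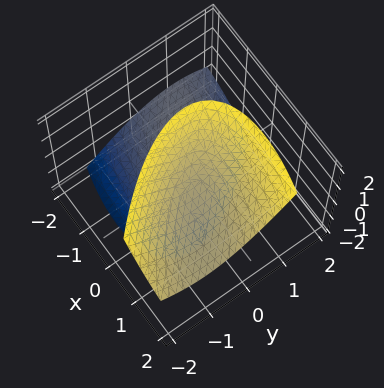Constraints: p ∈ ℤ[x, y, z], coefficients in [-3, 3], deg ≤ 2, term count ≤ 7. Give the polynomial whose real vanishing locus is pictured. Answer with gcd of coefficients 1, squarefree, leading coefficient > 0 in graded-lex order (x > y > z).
1. There are 2 components. Treating them together as one polynomial.
2. deg p = 2. No degree-1 surface has this shape.
3. Reading off the gridlines: the z-axis gridline crossings are at z ∈ {-1, 1}; no x-intercept at any integer in the box.
4. Putting this together gives p.

x^2 + 2*x*y - 2*x*z + 2*y^2 - z^2 + 1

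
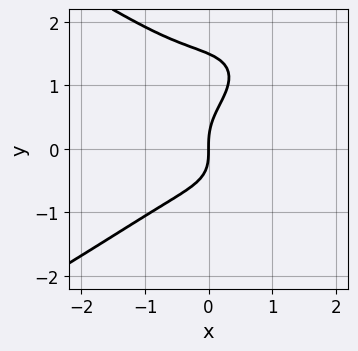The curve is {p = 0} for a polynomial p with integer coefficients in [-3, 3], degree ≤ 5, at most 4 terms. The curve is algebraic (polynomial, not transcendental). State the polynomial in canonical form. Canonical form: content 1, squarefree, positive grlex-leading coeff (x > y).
2*y^4 + 3*x^3 - 3*y^3 + 3*x

First, degree: a generic line meets the curve in up to 4 points, so deg p = 4.
Next, against the integer gridlines: it meets the y-axis at y = 0 (among the integer gridlines); one x-axis crossing is at x = 0.
Finally, solving for integer coefficients yields p as stated.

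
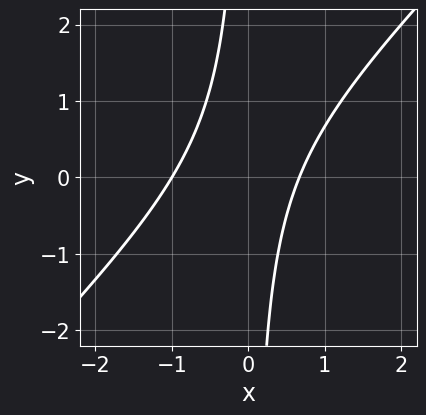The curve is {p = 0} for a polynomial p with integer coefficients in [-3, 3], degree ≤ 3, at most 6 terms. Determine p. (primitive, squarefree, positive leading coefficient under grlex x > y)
3*x^2 - 3*x*y + x - 2

The degree is 2 — a generic line meets the curve in up to 2 points.
Against the integer gridlines: one x-axis crossing is at x = -1; it misses every integer gridline on the y-axis.
Together with the visible shape, these determine p as stated.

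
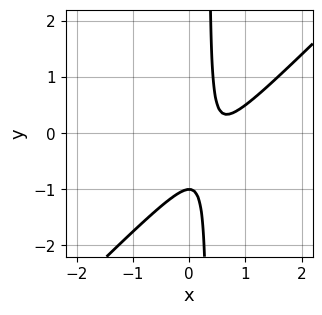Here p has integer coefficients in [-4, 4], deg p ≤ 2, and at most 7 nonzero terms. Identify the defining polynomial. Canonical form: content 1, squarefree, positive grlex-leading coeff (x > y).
The degree is 2 — a generic line meets the curve in up to 2 points.
Observable constraints: one y-axis crossing is at y = -1; no x-intercept at any integer in the box.
Fitting integer coefficients to these (and the overall shape) gives p.

3*x^2 - 3*x*y - 3*x + y + 1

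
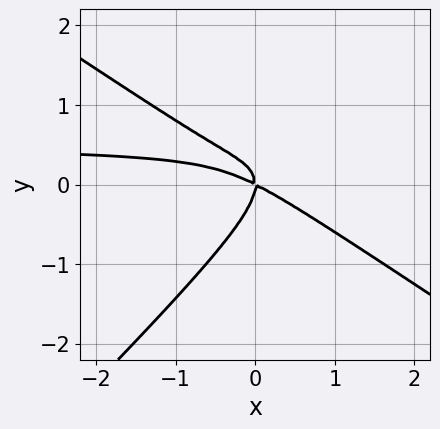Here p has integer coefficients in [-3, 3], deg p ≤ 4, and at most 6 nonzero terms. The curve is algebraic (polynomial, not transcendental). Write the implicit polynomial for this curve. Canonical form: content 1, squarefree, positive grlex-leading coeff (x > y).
(a) deg p = 3. The shape is more complex than any degree-2 curve.
(b) From the visible intercepts: one y-axis crossing is at y = 0; it meets the x-axis at x = 0 (among the integer gridlines).
(c) Together with the visible shape, these determine p as stated.

2*x^2*y + x*y^2 - 3*y^3 - x^2 - 2*x*y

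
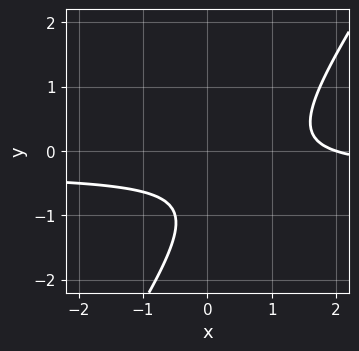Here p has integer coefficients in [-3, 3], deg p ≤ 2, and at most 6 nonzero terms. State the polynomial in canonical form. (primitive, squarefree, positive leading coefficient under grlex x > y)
3*x*y - 2*y^2 + x - 3*y - 2

(a) deg p = 2. A generic line meets the curve in up to 2 points.
(b) Checking where it meets the axes: no y-intercept at any integer in the box; it crosses the x-axis at the gridline x = 2.
(c) These observations pin down the coefficients.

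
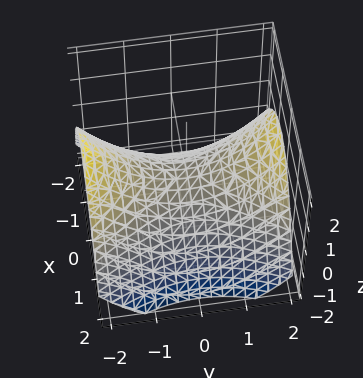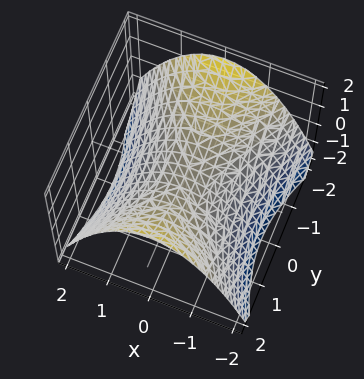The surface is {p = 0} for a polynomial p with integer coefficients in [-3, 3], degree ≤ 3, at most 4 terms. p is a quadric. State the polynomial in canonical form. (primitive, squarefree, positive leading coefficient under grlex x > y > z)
(a) deg p = 2.
(b) Symmetries: the x ↦ −x reflection is a symmetry, so x appears only in even powers; the y ↦ −y reflection is a symmetry, so y appears only in even powers.
(c) From the visible intercepts: one y-axis crossing is at y = 0; it crosses the x-axis at the gridline x = 0.
(d) Putting this together gives p.

2*x^2 - y^2 + 3*z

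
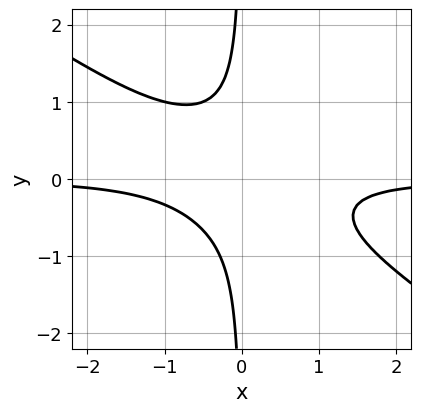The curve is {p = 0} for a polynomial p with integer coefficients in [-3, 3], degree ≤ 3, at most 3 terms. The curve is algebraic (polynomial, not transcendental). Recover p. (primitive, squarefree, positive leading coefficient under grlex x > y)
(a) Degree: no degree-2 curve has this shape, so deg p = 3.
(b) From the visible intercepts: the curve avoids every integer x-axis point in the box; no y-intercept at any integer in the box.
(c) Assembling these constraints gives the stated polynomial.

2*x^2*y + 3*x*y^2 + 1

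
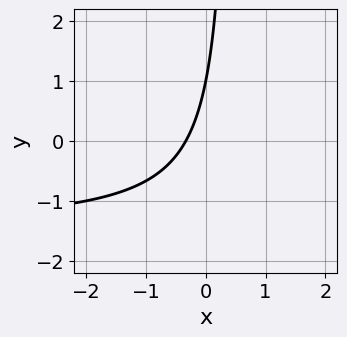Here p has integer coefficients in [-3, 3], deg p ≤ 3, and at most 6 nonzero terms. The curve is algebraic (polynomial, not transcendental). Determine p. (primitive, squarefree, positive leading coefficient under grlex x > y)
Degree: the shape is more complex than any degree-1 curve, so deg p = 2.
Checking where it meets the axes: it meets the y-axis at y = 1 (among the integer gridlines).
Fitting integer coefficients to these (and the overall shape) gives p.

2*x*y + 3*x - y + 1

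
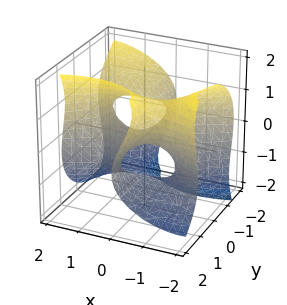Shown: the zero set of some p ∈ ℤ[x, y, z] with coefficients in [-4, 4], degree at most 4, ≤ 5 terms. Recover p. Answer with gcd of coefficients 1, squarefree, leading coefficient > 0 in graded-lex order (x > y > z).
(a) Degree: no degree-2 surface has this shape, so deg p = 3.
(b) Checking where it meets the axes: it crosses the x-axis at the gridline x = 0; one z-axis crossing is at z = 0; every point of the y-axis in the box is on the surface.
(c) Putting this together gives p.

x^3 - 3*x*y^2 - 2*y*z^2 + 2*z^3 - 3*z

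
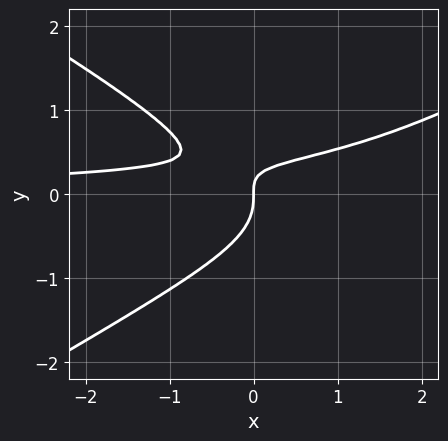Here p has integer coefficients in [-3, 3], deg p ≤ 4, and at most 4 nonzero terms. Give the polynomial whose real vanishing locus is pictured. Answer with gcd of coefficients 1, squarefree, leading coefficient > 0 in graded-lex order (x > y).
x^2*y - 3*y^3 - 2*x*y + x

Degree: no degree-2 curve has this shape, so deg p = 3.
Observable constraints: it meets the y-axis at y = 0 (among the integer gridlines); it crosses the x-axis at the gridline x = 0.
The integer polynomial consistent with all of this is the stated p.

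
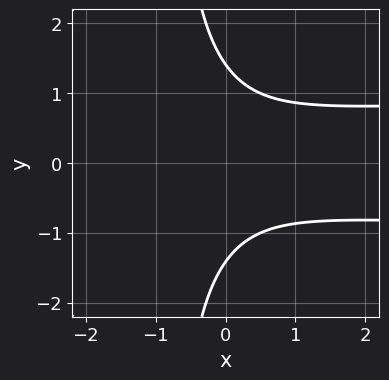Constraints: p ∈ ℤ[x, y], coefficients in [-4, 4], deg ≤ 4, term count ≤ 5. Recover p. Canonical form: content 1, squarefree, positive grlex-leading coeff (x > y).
x^2*y^2 + 2*x*y^2 - x^2 + y^2 - 2

(a) Degree: a generic line meets the curve in up to 4 points, so deg p = 4.
(b) Symmetries: the y ↦ −y reflection is a symmetry, so y appears only in even powers.
(c) Reading off the gridlines: it misses every integer gridline on the x-axis.
(d) These observations pin down the coefficients.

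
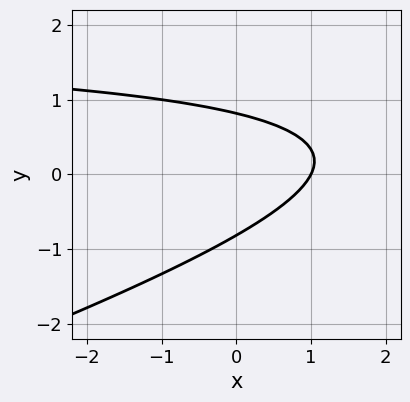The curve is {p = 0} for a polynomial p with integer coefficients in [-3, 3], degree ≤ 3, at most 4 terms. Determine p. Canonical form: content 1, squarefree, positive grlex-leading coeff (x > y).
x*y - 3*y^2 - 2*x + 2

(a) The degree is 2 — the shape is more complex than any degree-1 curve.
(b) From the visible intercepts: one x-axis crossing is at x = 1.
(c) Fitting integer coefficients to these (and the overall shape) gives p.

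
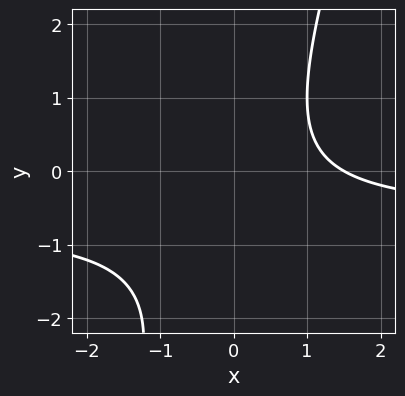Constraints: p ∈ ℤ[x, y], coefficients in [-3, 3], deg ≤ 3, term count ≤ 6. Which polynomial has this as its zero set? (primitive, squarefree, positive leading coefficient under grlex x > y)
(a) The degree is 2 — the shape is more complex than any degree-1 curve.
(b) From the visible intercepts: no y-intercept at any integer in the box.
(c) Matching integer coefficients to the picture gives p.

3*x*y - y^2 + 2*x - y - 3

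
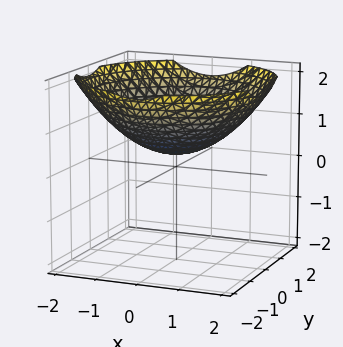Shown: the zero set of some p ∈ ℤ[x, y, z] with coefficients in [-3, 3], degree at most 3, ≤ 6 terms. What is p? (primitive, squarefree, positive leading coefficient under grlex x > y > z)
x^2 + y^2 - 3*z + 1

The degree is 2 — a generic line meets the surface in up to 2 points.
Symmetries: rotational symmetry about the z-axis ⇒ p depends on x, y only through x² + y².
From the visible intercepts: the surface avoids every integer x-axis point in the box; it misses every integer gridline on the y-axis.
Together with the visible shape, these determine p as stated.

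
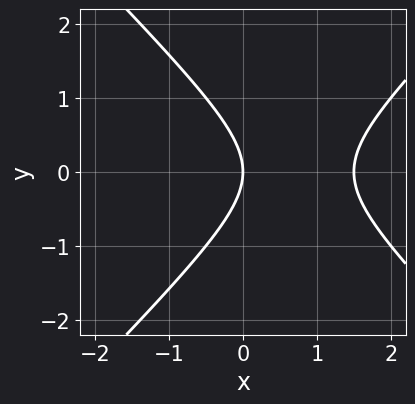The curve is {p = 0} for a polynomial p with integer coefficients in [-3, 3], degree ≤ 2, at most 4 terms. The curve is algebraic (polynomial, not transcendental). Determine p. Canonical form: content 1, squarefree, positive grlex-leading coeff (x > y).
2*x^2 - 2*y^2 - 3*x

First, degree: a generic line meets the curve in up to 2 points, so deg p = 2.
Then, symmetries: mirror symmetry y ↦ −y ⇒ only even powers of y.
Then, observable constraints: one y-axis crossing is at y = 0; it meets the x-axis at x = 0 (among the integer gridlines).
Finally, these observations pin down the coefficients.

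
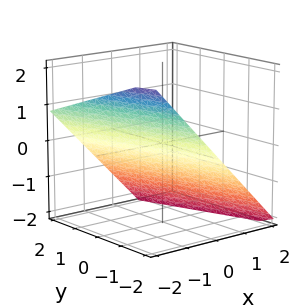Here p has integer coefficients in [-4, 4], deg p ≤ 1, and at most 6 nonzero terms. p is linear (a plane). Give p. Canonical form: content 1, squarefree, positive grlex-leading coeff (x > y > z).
3*x + y + 3*z + 2

First, deg p = 1. The surface is flat (a plane).
Then, reading off the gridlines: it crosses the y-axis at the gridline y = -2.
Finally, solving for integer coefficients yields p as stated.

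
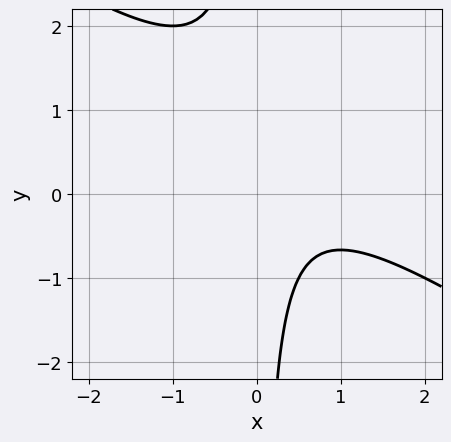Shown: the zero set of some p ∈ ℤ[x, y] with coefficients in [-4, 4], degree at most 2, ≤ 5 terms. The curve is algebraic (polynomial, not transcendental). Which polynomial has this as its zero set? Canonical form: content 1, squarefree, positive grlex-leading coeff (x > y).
2*x^2 + 3*x*y - 2*x + 2

(a) The degree is 2 — the shape is more complex than any degree-1 curve.
(b) From the axis intercepts and sections: no y-intercept at any integer in the box; it misses every integer gridline on the x-axis.
(c) Solving for integer coefficients yields p as stated.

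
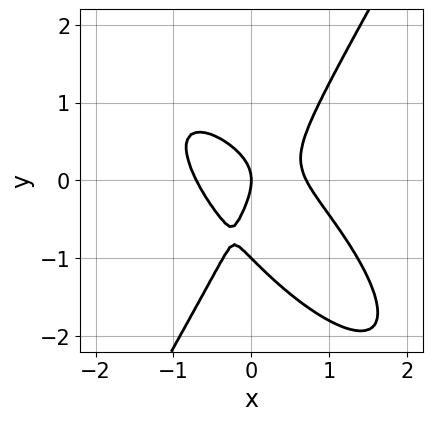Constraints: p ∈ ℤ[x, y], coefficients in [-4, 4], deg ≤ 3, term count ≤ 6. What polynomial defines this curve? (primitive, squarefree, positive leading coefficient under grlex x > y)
1. Degree: no degree-2 curve has this shape, so deg p = 3.
2. From the visible intercepts: it crosses the x-axis at the gridline x = 0; among the integer gridlines, it crosses the y-axis at y ∈ {-1, 0}.
3. Fitting integer coefficients to these (and the overall shape) gives p.

2*x^3 + 2*x^2*y - y^3 - y^2 - x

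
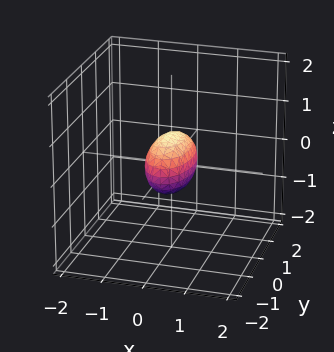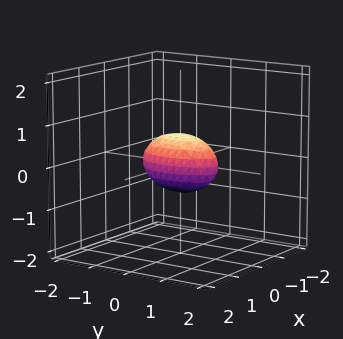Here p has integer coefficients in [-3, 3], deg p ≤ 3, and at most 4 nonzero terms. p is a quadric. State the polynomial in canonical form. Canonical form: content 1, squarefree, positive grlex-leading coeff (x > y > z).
3*x^2 + y^2 + 2*z^2 - 1

Degree: a closed, bounded, convex surface; a quadric, so deg p = 2.
Symmetries: the x ↦ −x reflection is a symmetry, so x appears only in even powers; the y ↦ −y reflection is a symmetry, so y appears only in even powers; the z ↦ −z reflection is a symmetry, so z appears only in even powers.
Observable constraints: the y-axis gridline crossings are at y ∈ {-1, 1}.
Fitting integer coefficients to these (and the overall shape) gives p.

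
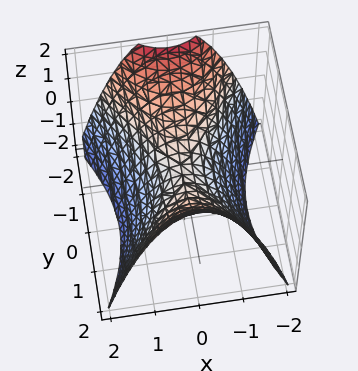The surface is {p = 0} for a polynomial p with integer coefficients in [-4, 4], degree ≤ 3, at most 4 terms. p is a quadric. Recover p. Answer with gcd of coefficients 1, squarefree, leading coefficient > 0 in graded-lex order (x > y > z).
2*x^2 - y^2 + 2*z

The degree is 2 — a hyperbolic paraboloid; a quadric.
Symmetries: mirror symmetry y ↦ −y ⇒ only even powers of y; mirror symmetry x ↦ −x ⇒ only even powers of x.
Checking where it meets the axes: one y-axis crossing is at y = 0; it crosses the z-axis at the gridline z = 0.
Matching integer coefficients to the picture gives p.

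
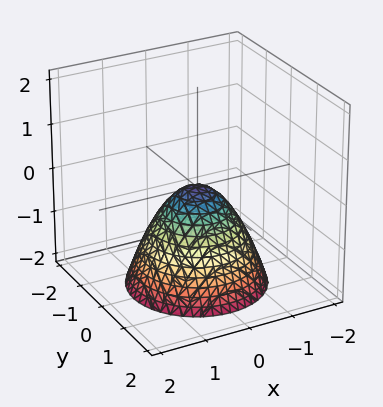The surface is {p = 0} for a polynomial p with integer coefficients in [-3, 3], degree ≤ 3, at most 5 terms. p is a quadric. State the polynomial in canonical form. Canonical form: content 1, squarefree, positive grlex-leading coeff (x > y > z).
(a) The degree is 2 — a paraboloid; a quadric.
(b) Symmetries: rotational symmetry about the z-axis ⇒ p depends on x, y only through x² + y².
(c) Against the integer gridlines: one z-axis crossing is at z = 0; one x-axis crossing is at x = 0; it crosses the y-axis at the gridline y = 0; a circular section at z = -1 has radius exactly 1.
(d) Matching integer coefficients to the picture gives p.

x^2 + y^2 + z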